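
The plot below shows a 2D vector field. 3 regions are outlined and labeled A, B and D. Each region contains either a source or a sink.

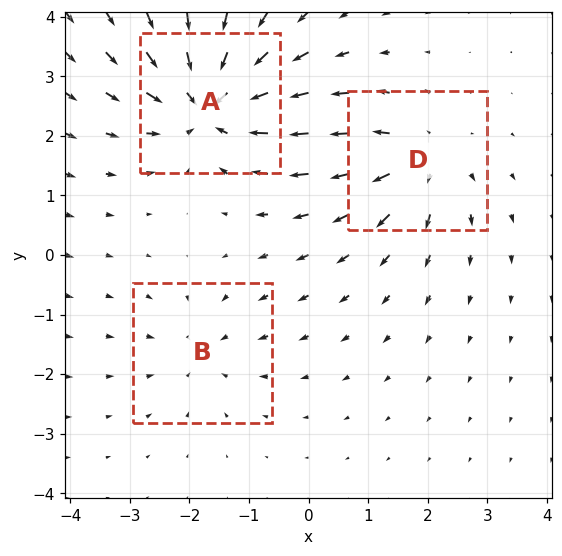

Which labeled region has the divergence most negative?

Divergence at each region's feature centre — A: about -5, B: about -2, D: about +3. Region A is most negative.

A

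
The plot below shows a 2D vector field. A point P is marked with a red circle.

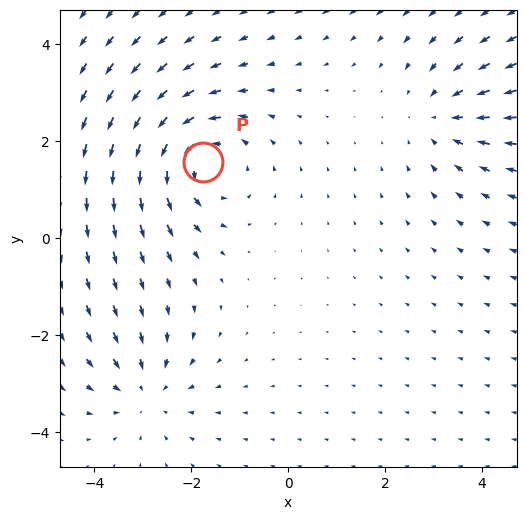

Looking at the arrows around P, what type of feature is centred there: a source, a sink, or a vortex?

At P (-1.8, 1.6) the arrows circulate counterclockwise. Divergence ≈0, curl about +5 — near-zero divergence with nonzero curl is a vortex.

vortex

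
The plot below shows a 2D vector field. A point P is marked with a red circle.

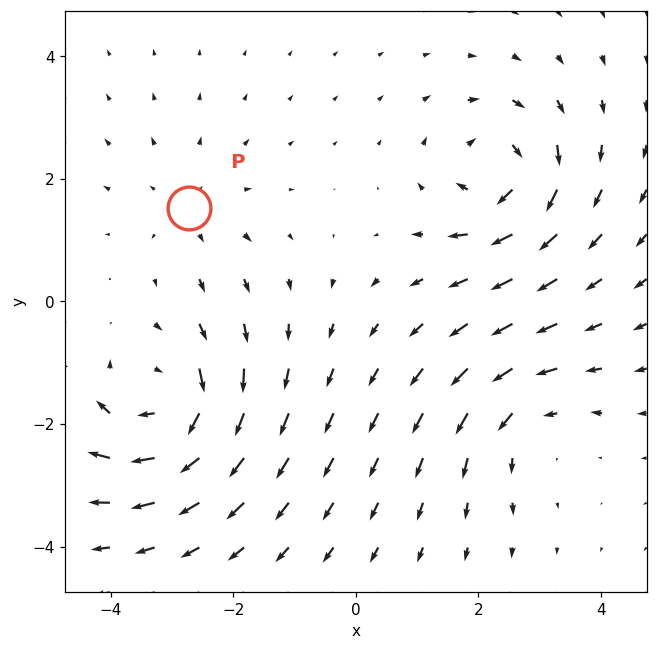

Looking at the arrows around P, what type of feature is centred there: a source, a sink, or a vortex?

source

At P (-2.7, 1.5) the arrows spread outward. Divergence about +2, curl ≈0 — positive divergence with near-zero curl is a source.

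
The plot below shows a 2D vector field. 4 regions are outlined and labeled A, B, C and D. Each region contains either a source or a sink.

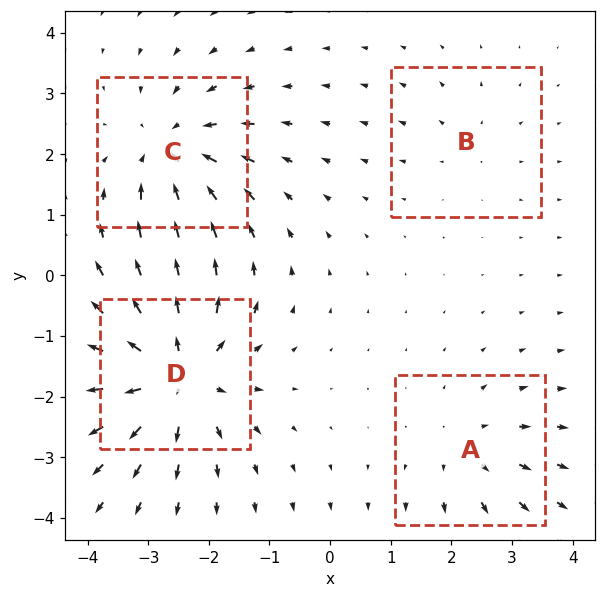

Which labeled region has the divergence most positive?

Divergence at each region's feature centre — A: about +3, B: about +2, C: about -5, D: about +7. Region D is most positive.

D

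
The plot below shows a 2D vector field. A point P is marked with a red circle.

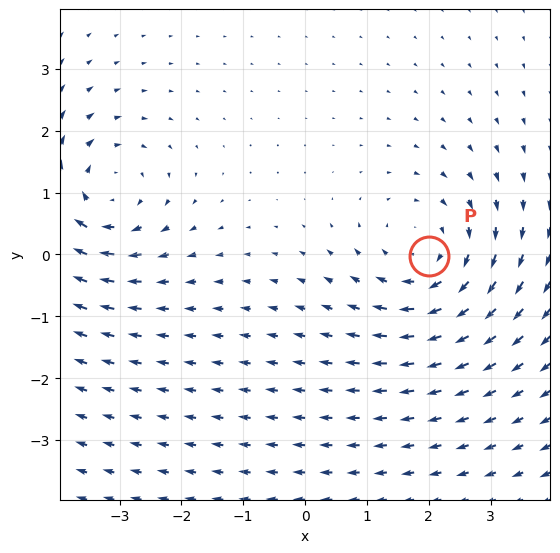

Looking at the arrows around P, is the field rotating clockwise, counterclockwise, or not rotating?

clockwise

Near P at (2.0, -0.0) the arrows circulate clockwise. The curl (z-component) there is about -3; negative curl means clockwise rotation.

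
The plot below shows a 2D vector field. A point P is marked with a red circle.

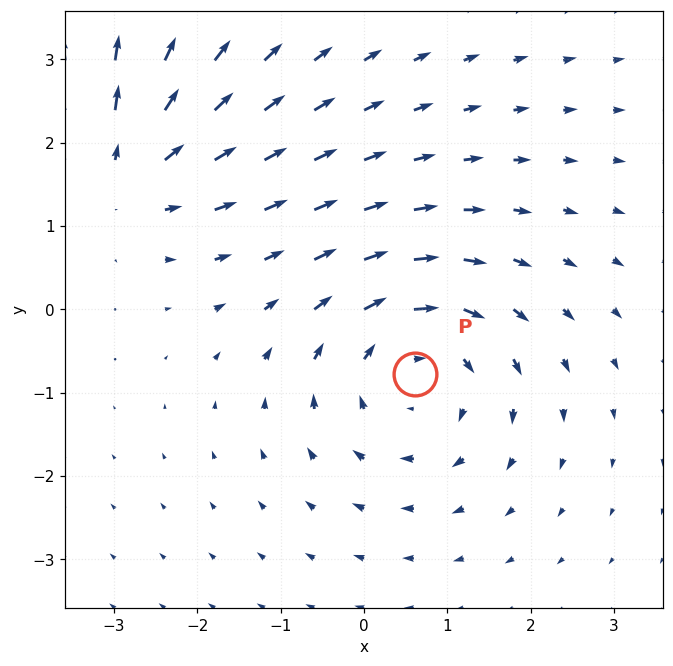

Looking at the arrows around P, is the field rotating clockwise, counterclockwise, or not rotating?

clockwise

Near P at (0.6, -0.8) the arrows circulate clockwise. The curl (z-component) there is about -4; negative curl means clockwise rotation.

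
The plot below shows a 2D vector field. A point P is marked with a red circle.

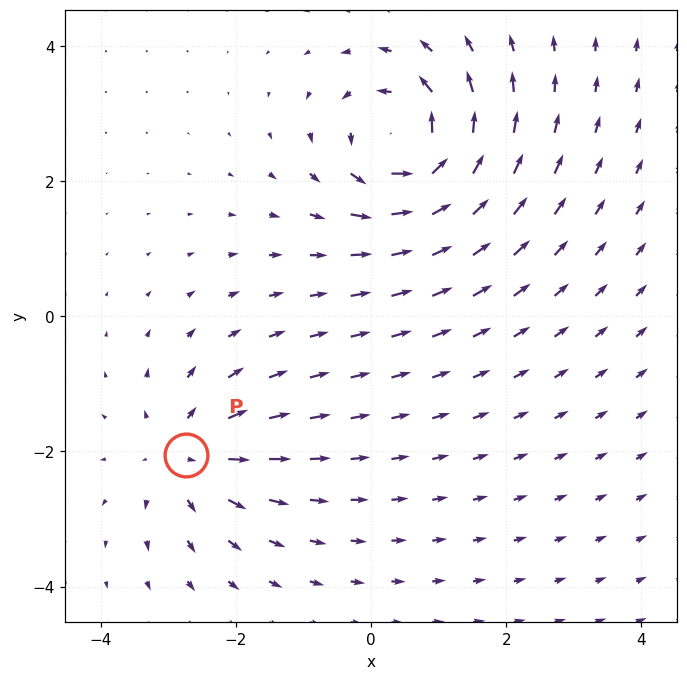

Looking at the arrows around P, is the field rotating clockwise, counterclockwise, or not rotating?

not rotating

Near P at (-2.7, -2.1) the arrows show no circulation. The curl there is ≈0.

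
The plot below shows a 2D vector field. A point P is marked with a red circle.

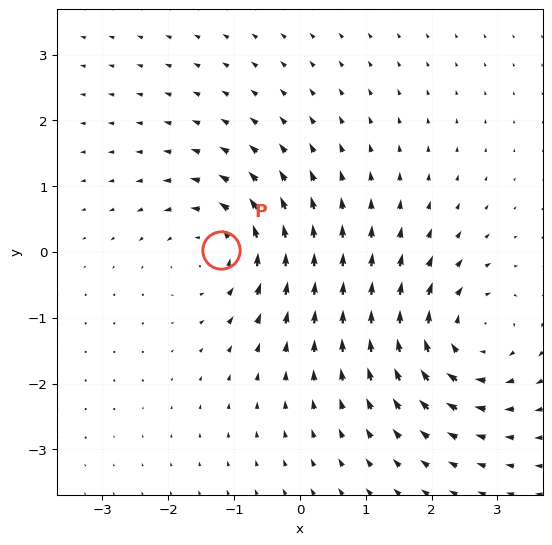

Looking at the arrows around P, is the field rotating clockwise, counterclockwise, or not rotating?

counterclockwise

Near P at (-1.2, 0.0) the arrows circulate counterclockwise. The curl (z-component) there is about +3; positive curl means counterclockwise rotation.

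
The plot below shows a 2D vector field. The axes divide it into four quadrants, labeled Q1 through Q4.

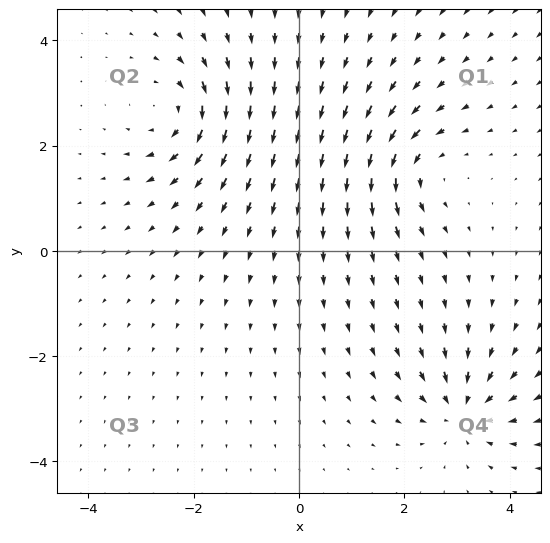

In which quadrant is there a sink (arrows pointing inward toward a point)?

Q4

The sink sits at approximately (3.1, -3.0), which lies in quadrant Q4. The divergence there is about -6, negative as expected for a sink.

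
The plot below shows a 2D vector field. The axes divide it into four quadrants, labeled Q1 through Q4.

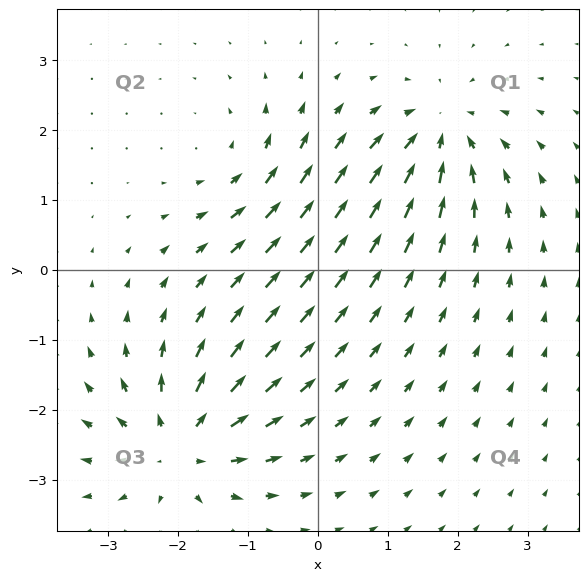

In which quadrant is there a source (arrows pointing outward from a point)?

Q3

The source sits at approximately (-2.0, -2.5), which lies in quadrant Q3. The divergence there is about +6, positive as expected for a source.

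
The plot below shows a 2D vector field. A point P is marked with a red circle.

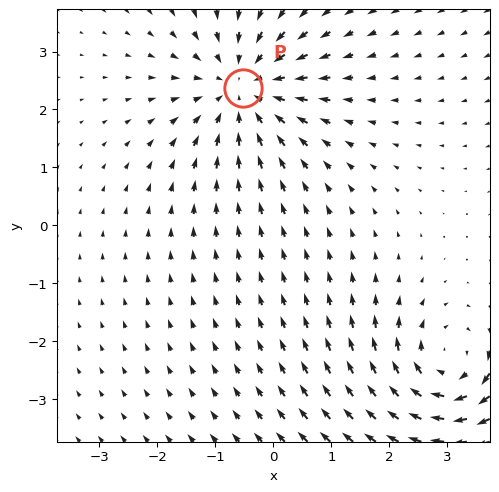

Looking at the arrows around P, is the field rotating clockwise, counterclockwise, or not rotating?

Near P at (-0.5, 2.4) the arrows show no circulation. The curl there is ≈0.

not rotating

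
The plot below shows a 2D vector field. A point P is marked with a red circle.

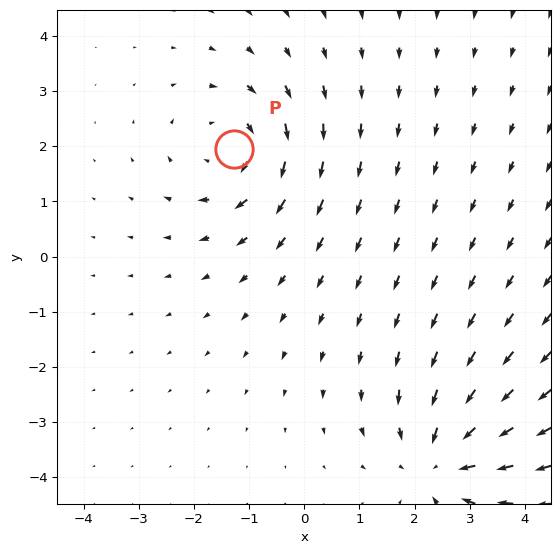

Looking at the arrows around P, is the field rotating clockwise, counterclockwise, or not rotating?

Near P at (-1.3, 2.0) the arrows circulate clockwise. The curl (z-component) there is about -4; negative curl means clockwise rotation.

clockwise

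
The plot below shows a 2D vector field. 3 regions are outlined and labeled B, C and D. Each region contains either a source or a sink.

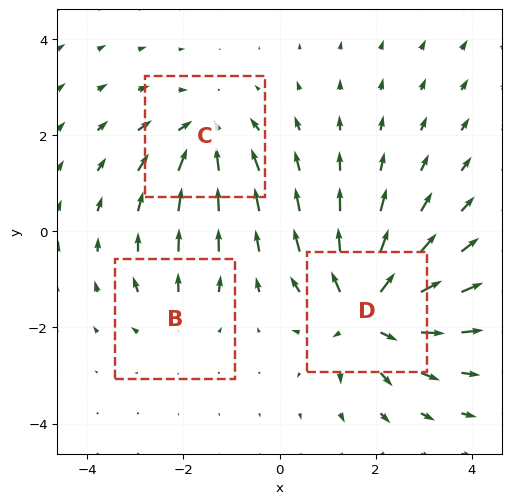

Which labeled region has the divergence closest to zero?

Divergence at each region's feature centre — B: about +2, C: about -3, D: about +5. Region B is closest to zero.

B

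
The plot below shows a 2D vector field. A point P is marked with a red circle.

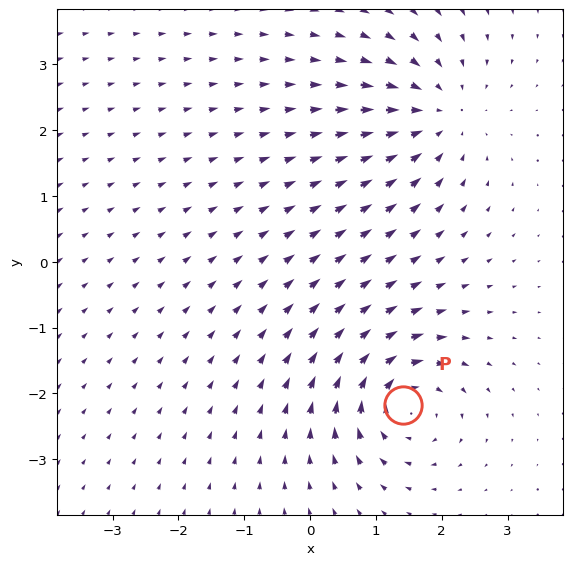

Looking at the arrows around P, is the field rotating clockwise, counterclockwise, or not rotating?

clockwise

Near P at (1.4, -2.2) the arrows circulate clockwise. The curl (z-component) there is about -4; negative curl means clockwise rotation.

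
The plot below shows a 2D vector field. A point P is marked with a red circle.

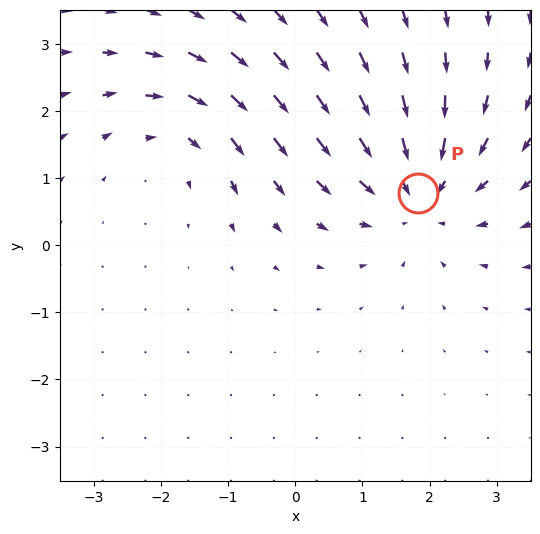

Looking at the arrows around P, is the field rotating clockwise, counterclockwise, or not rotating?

not rotating

Near P at (1.8, 0.8) the arrows show no circulation. The curl there is ≈0.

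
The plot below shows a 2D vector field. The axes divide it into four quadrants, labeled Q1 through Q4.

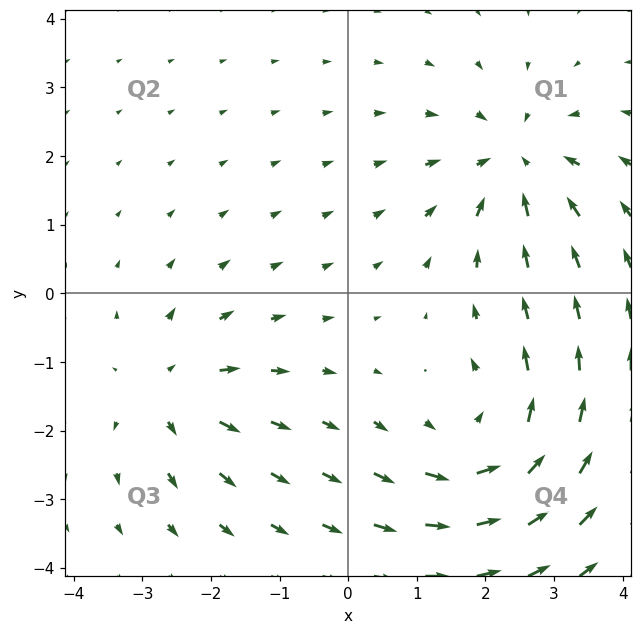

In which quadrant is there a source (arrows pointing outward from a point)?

Q3

The source sits at approximately (-2.6, -1.4), which lies in quadrant Q3. The divergence there is about +4, positive as expected for a source.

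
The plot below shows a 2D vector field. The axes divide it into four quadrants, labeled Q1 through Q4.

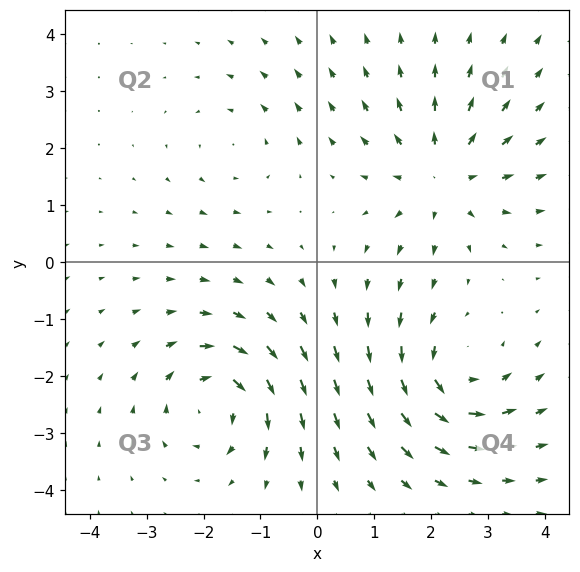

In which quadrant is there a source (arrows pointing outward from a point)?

Q1

The source sits at approximately (2.2, 1.5), which lies in quadrant Q1. The divergence there is about +4, positive as expected for a source.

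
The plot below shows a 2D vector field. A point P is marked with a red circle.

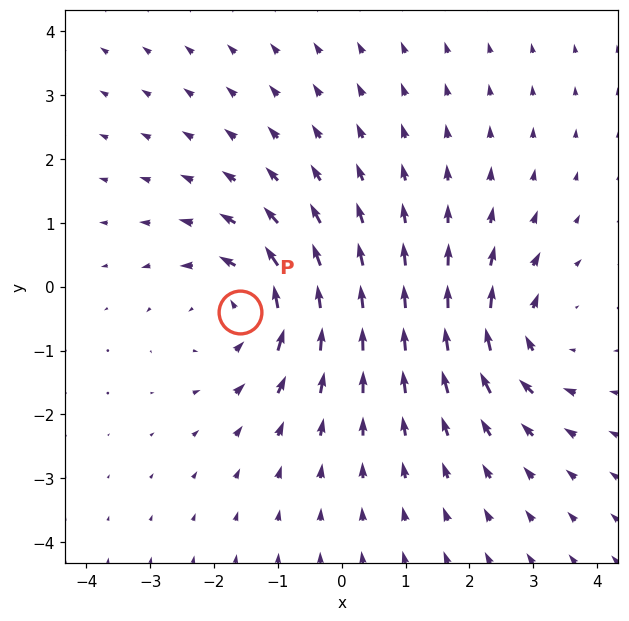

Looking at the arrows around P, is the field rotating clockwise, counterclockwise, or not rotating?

Near P at (-1.6, -0.4) the arrows circulate counterclockwise. The curl (z-component) there is about +4; positive curl means counterclockwise rotation.

counterclockwise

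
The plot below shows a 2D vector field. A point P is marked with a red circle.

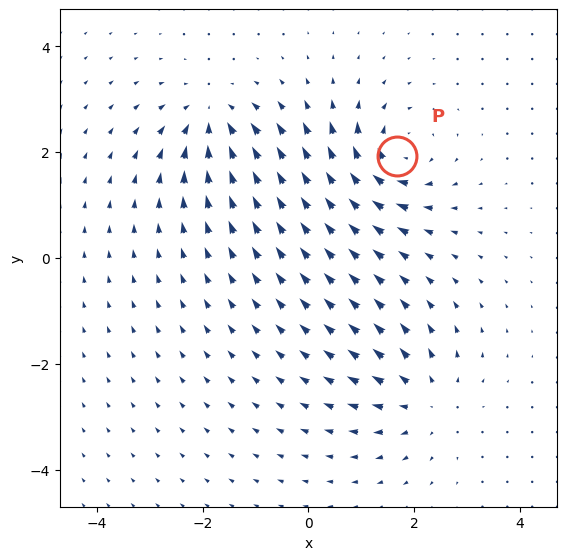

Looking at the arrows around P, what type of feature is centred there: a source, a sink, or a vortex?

At P (1.7, 1.9) the arrows circulate clockwise. Divergence ≈0, curl about -7 — near-zero divergence with nonzero curl is a vortex.

vortex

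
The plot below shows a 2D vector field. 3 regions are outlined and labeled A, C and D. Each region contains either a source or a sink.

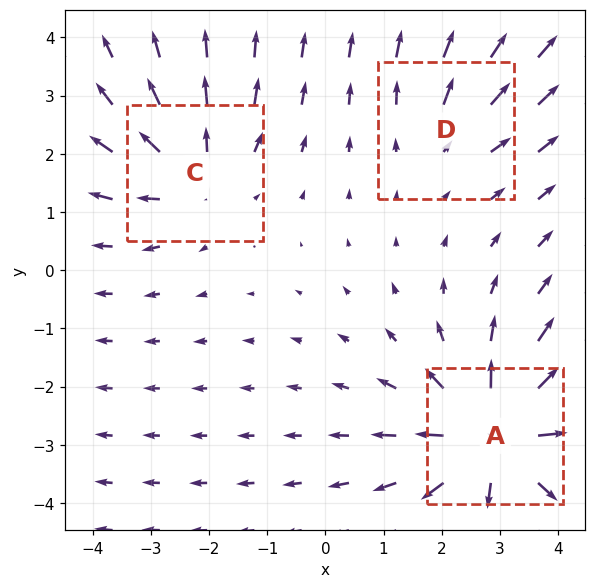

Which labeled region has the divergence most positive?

A

Divergence at each region's feature centre — A: about +5, C: about +3, D: about +2. Region A is most positive.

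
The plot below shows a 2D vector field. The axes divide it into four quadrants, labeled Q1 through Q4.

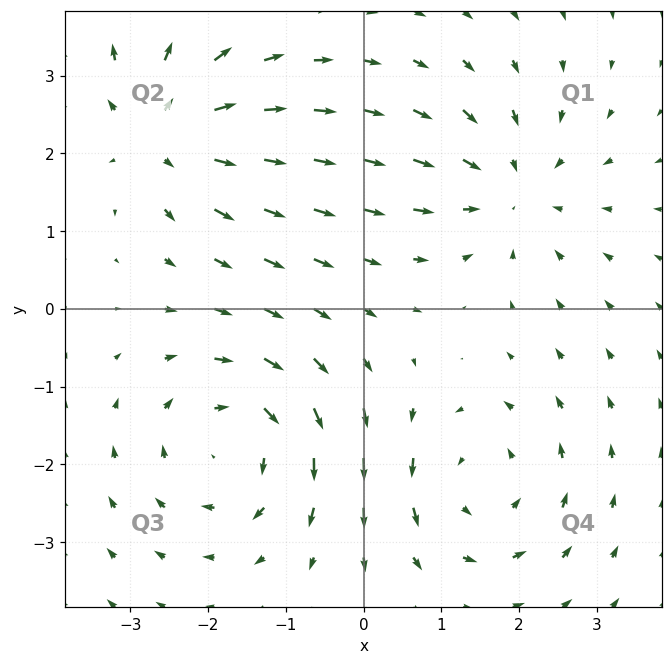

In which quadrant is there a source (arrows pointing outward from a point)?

Q2

The source sits at approximately (-2.6, 2.3), which lies in quadrant Q2. The divergence there is about +5, positive as expected for a source.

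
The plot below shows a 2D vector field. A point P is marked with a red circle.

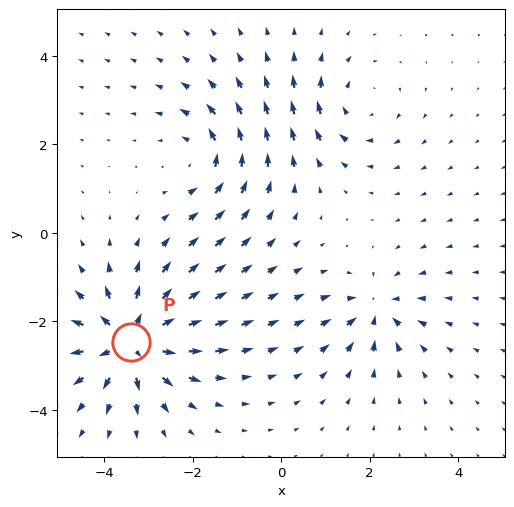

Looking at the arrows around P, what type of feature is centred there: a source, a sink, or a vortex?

At P (-3.4, -2.5) the arrows spread outward. Divergence about +6, curl ≈0 — positive divergence with near-zero curl is a source.

source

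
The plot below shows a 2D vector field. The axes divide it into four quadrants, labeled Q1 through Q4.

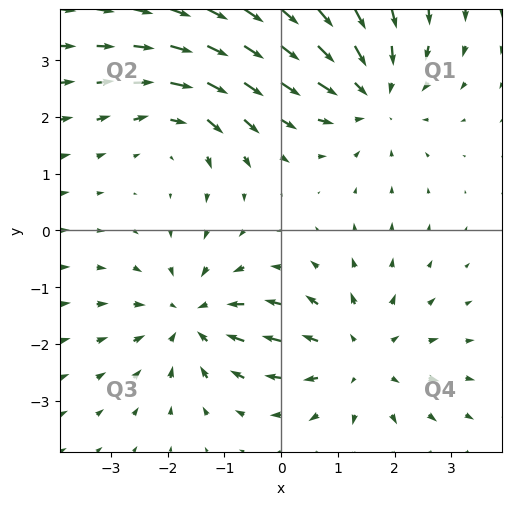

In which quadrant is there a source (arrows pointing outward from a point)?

The source sits at approximately (1.4, -2.2), which lies in quadrant Q4. The divergence there is about +3, positive as expected for a source.

Q4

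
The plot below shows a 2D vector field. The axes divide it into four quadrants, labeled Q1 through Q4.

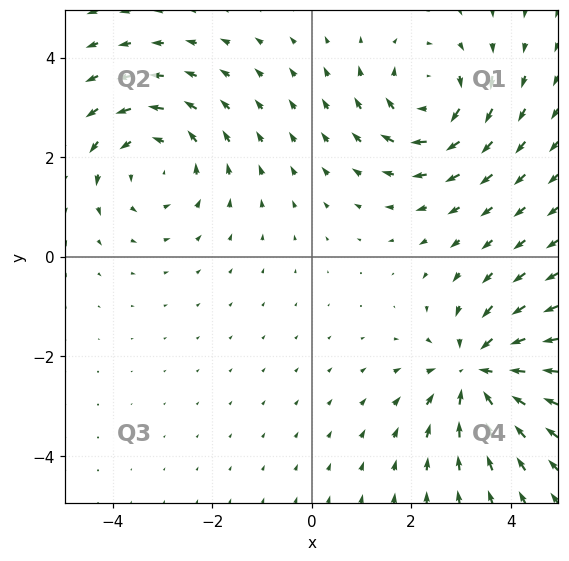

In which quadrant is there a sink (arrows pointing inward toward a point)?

The sink sits at approximately (3.3, -2.3), which lies in quadrant Q4. The divergence there is about -4, negative as expected for a sink.

Q4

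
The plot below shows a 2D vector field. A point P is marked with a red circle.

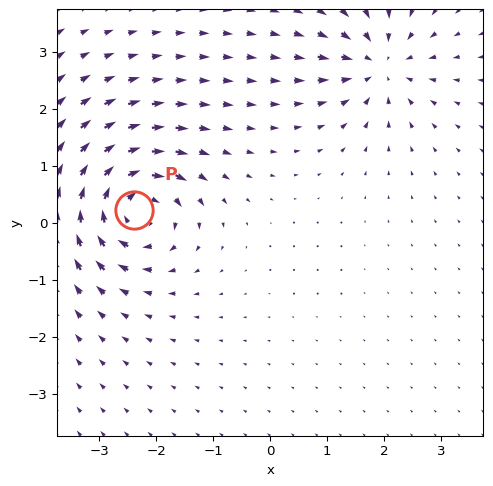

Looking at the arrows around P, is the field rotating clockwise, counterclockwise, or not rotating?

Near P at (-2.4, 0.2) the arrows circulate clockwise. The curl (z-component) there is about -7; negative curl means clockwise rotation.

clockwise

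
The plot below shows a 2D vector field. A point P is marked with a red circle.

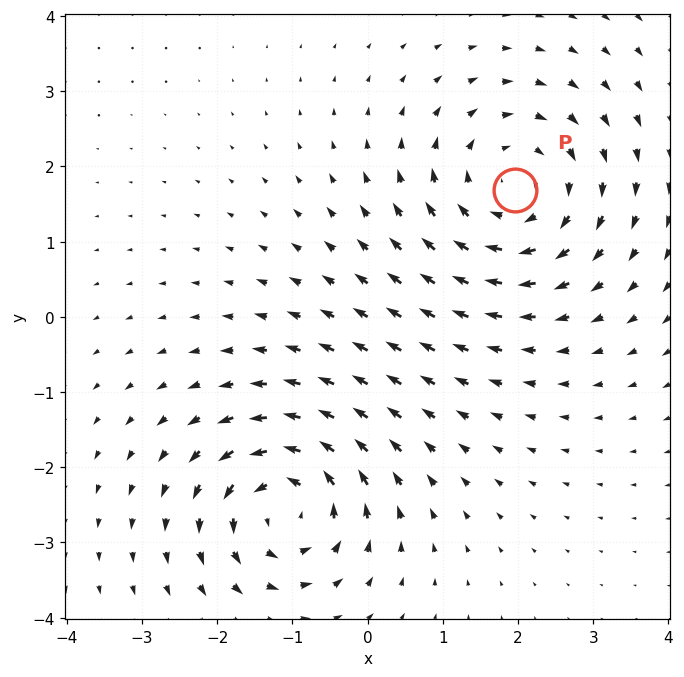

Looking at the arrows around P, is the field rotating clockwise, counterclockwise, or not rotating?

Near P at (2.0, 1.7) the arrows circulate clockwise. The curl (z-component) there is about -4; negative curl means clockwise rotation.

clockwise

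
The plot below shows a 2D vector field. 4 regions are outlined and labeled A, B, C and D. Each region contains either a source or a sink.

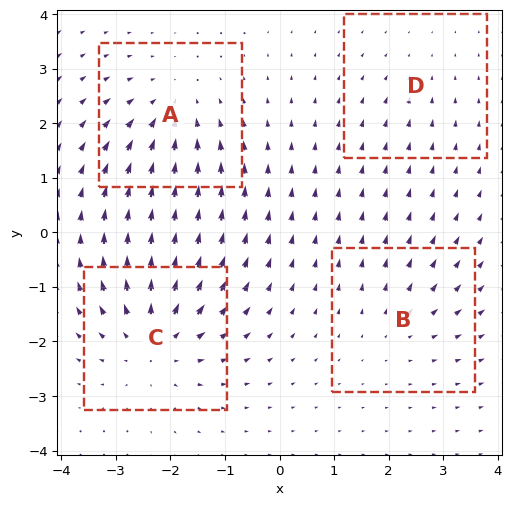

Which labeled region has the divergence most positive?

Divergence at each region's feature centre — A: about -5, B: about +3, C: about +6, D: about -2. Region C is most positive.

C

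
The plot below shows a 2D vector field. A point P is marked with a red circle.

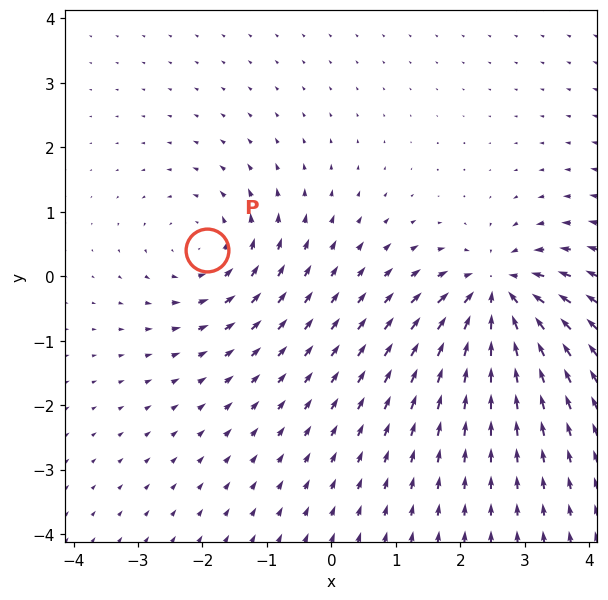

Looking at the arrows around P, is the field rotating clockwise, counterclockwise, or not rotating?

Near P at (-1.9, 0.4) the arrows circulate counterclockwise. The curl (z-component) there is about +3; positive curl means counterclockwise rotation.

counterclockwise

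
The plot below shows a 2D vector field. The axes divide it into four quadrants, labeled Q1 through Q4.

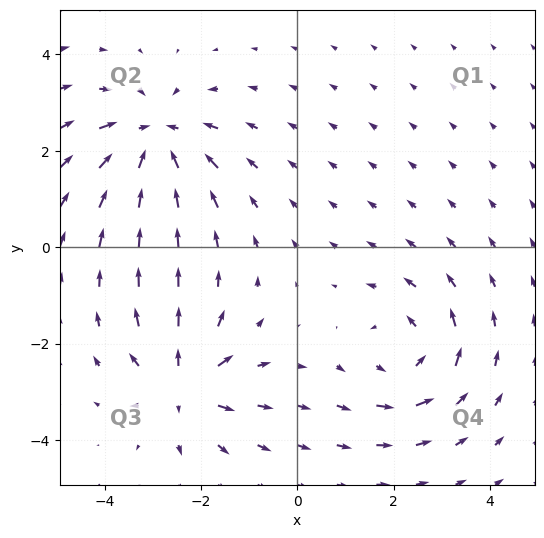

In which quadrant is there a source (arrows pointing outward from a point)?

The source sits at approximately (-2.4, -2.9), which lies in quadrant Q3. The divergence there is about +5, positive as expected for a source.

Q3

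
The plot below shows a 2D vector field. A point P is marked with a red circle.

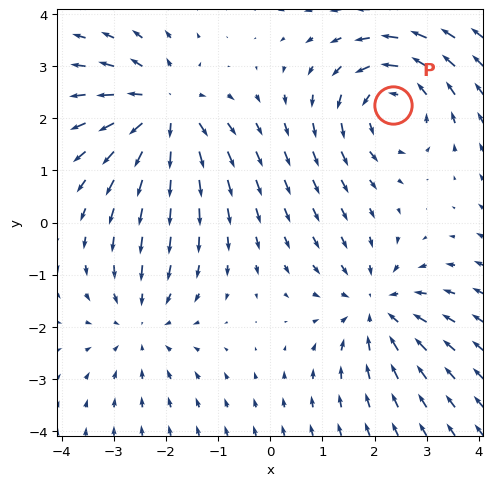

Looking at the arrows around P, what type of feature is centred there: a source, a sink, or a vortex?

At P (2.4, 2.3) the arrows circulate counterclockwise. Divergence ≈0, curl about +4 — near-zero divergence with nonzero curl is a vortex.

vortex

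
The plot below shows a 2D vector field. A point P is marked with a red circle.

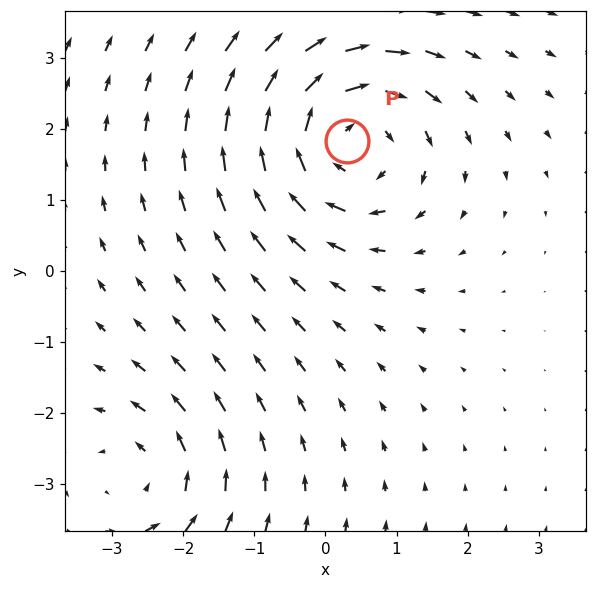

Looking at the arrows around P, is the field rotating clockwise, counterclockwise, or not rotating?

clockwise

Near P at (0.3, 1.8) the arrows circulate clockwise. The curl (z-component) there is about -4; negative curl means clockwise rotation.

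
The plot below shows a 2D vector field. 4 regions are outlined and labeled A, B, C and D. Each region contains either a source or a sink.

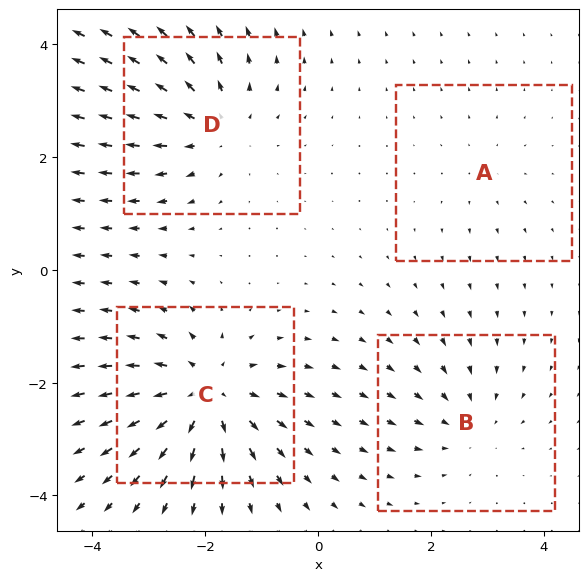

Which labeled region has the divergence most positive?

C

Divergence at each region's feature centre — A: about +2, B: about -3, C: about +6, D: about +5. Region C is most positive.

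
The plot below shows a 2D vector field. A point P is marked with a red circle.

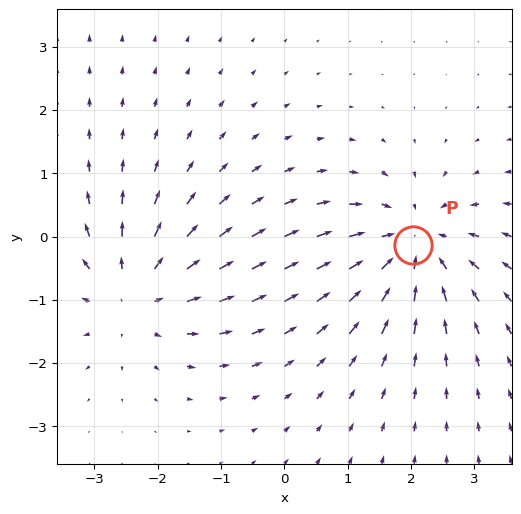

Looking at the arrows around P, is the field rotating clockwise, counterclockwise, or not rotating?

Near P at (2.0, -0.1) the arrows show no circulation. The curl there is ≈0.

not rotating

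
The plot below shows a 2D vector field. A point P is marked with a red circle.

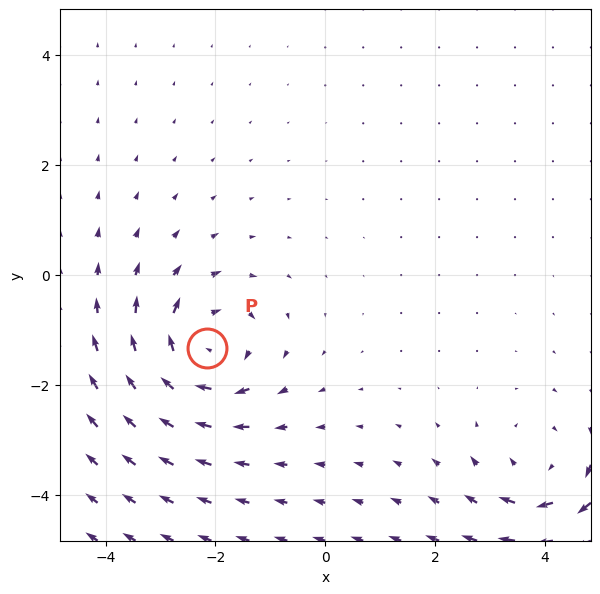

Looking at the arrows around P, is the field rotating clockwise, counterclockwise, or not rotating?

clockwise

Near P at (-2.1, -1.3) the arrows circulate clockwise. The curl (z-component) there is about -4; negative curl means clockwise rotation.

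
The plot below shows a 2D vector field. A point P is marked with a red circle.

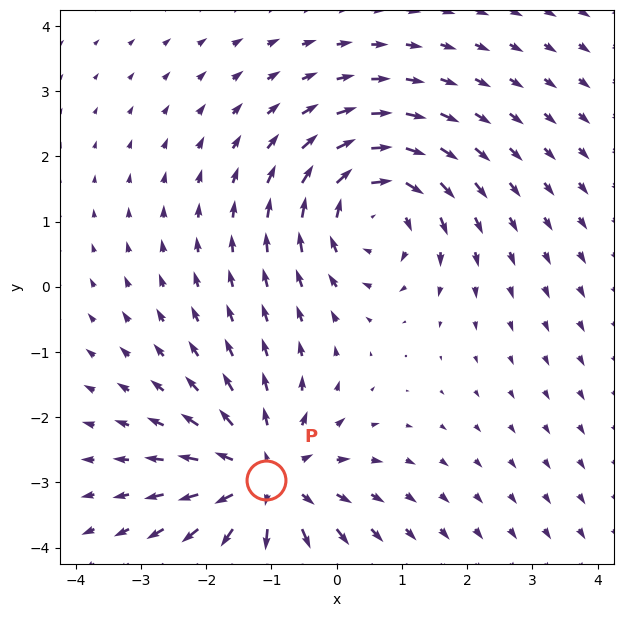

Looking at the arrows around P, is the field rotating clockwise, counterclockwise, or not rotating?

Near P at (-1.1, -3.0) the arrows show no circulation. The curl there is ≈0.

not rotating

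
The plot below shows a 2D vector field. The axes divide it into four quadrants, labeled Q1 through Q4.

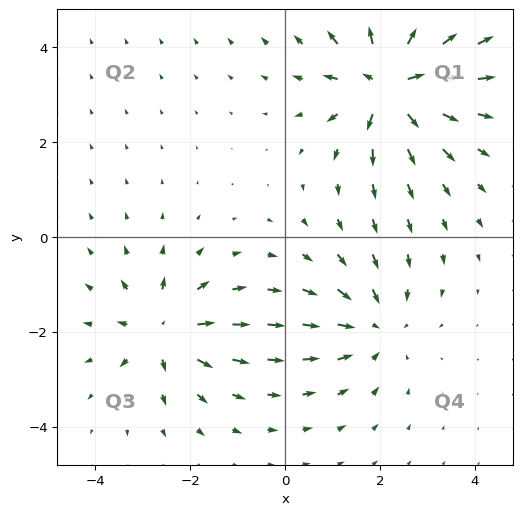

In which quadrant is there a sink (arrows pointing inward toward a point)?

The sink sits at approximately (1.9, -1.9), which lies in quadrant Q4. The divergence there is about -3, negative as expected for a sink.

Q4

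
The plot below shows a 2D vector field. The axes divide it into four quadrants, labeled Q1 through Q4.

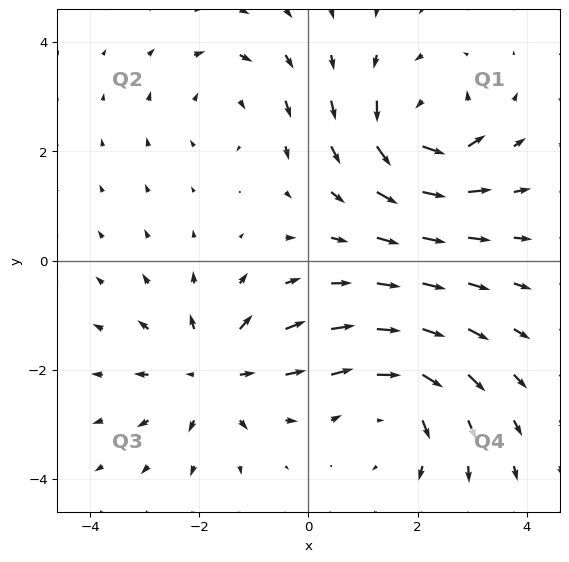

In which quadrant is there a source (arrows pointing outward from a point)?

Q3

The source sits at approximately (-1.7, -2.0), which lies in quadrant Q3. The divergence there is about +5, positive as expected for a source.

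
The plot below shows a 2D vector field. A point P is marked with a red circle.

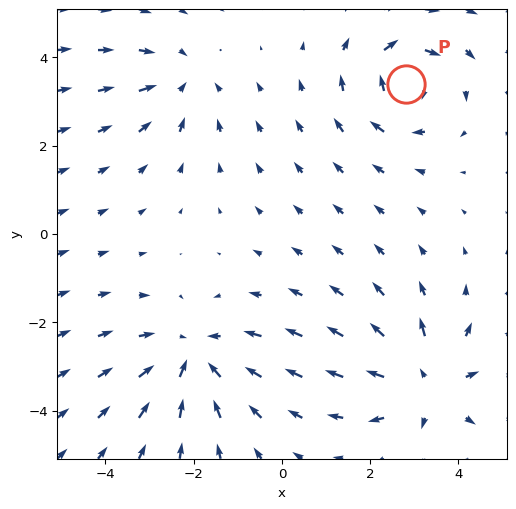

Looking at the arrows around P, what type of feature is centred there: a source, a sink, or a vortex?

vortex

At P (2.8, 3.4) the arrows circulate clockwise. Divergence ≈0, curl about -4 — near-zero divergence with nonzero curl is a vortex.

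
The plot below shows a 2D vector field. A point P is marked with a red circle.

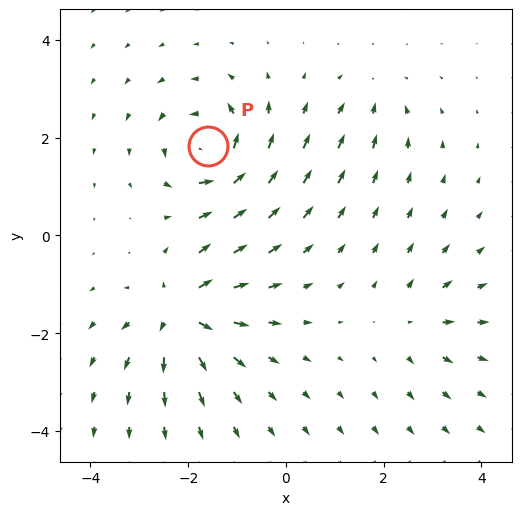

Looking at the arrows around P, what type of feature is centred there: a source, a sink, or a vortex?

At P (-1.6, 1.8) the arrows circulate counterclockwise. Divergence ≈0, curl about +7 — near-zero divergence with nonzero curl is a vortex.

vortex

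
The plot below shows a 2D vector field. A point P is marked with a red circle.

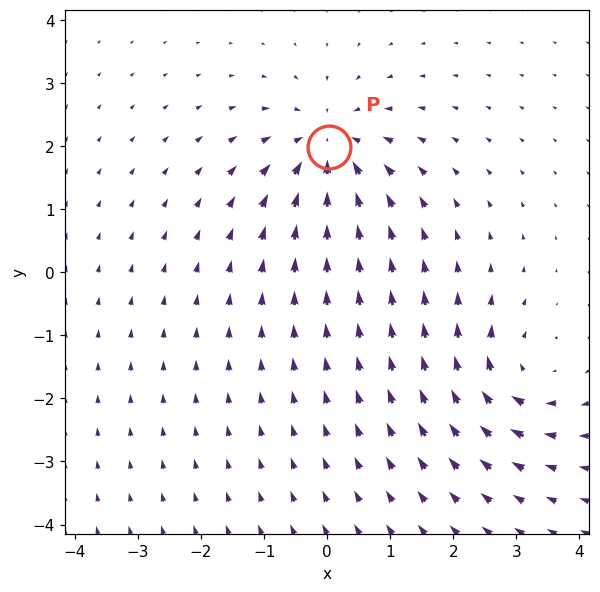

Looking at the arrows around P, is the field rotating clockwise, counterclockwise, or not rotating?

not rotating

Near P at (0.0, 2.0) the arrows show no circulation. The curl there is ≈0.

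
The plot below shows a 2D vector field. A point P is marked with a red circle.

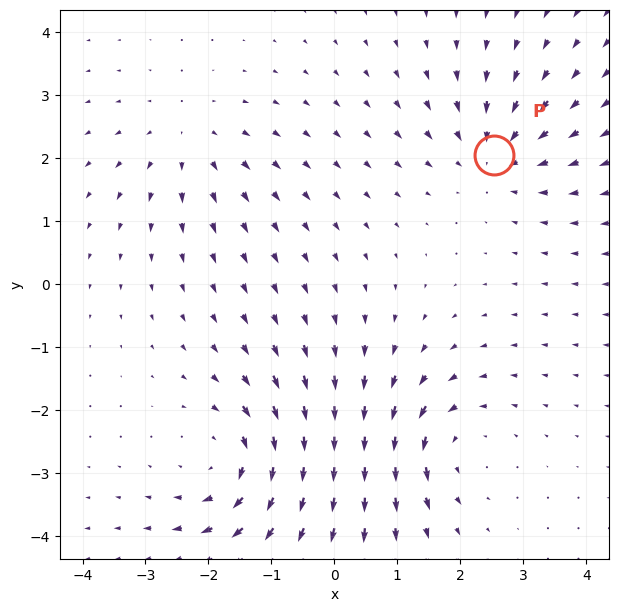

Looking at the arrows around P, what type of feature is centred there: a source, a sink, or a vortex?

At P (2.5, 2.0) the arrows converge inward. Divergence about -4, curl ≈0 — negative divergence with near-zero curl is a sink.

sink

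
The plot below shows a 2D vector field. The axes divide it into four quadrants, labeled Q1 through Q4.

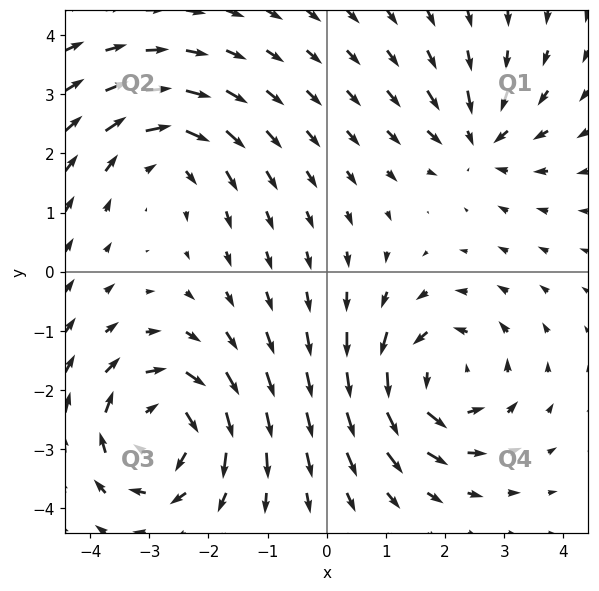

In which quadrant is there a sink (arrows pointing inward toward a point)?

Q1

The sink sits at approximately (2.6, 2.2), which lies in quadrant Q1. The divergence there is about -4, negative as expected for a sink.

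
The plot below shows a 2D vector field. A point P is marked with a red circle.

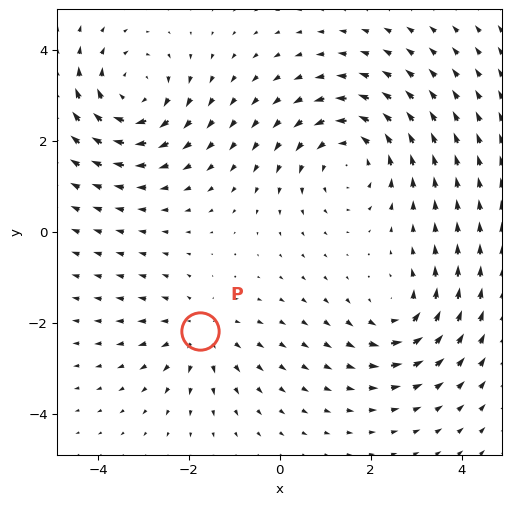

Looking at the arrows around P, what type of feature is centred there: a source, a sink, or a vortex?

At P (-1.8, -2.2) the arrows spread outward. Divergence about +3, curl ≈0 — positive divergence with near-zero curl is a source.

source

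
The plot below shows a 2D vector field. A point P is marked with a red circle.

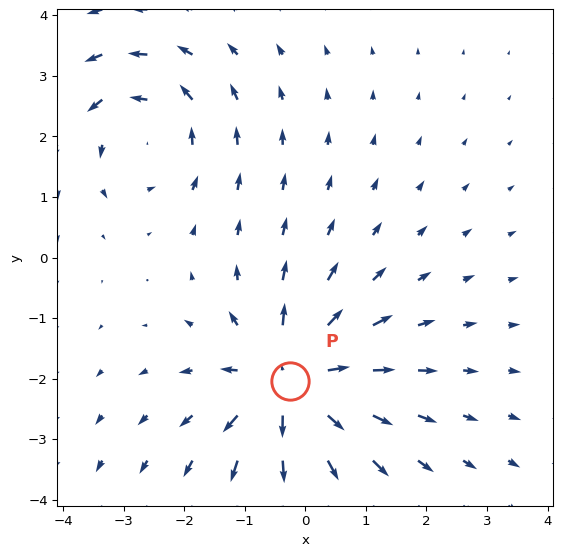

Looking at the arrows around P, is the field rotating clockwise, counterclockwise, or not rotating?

not rotating

Near P at (-0.2, -2.0) the arrows show no circulation. The curl there is ≈0.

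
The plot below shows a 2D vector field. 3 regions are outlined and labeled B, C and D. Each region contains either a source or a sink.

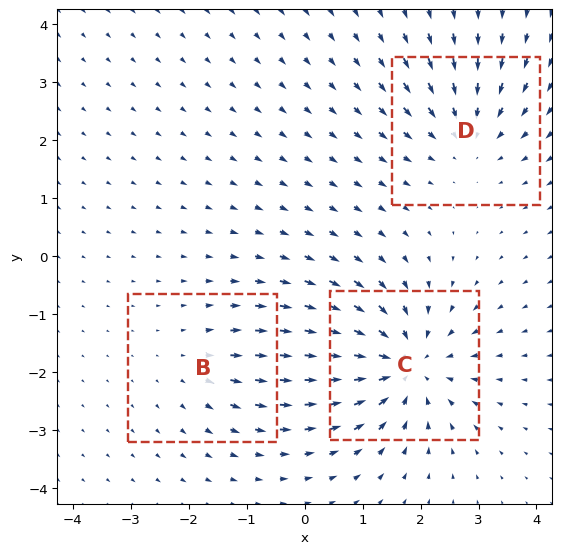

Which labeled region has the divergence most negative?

C

Divergence at each region's feature centre — B: about +2, C: about -5, D: about -3. Region C is most negative.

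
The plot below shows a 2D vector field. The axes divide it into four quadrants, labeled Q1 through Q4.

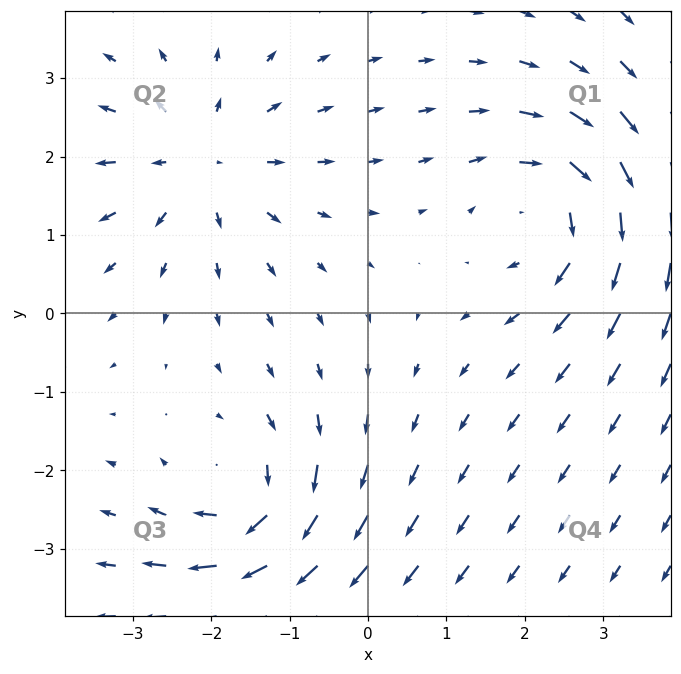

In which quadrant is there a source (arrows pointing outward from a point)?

The source sits at approximately (-2.1, 1.9), which lies in quadrant Q2. The divergence there is about +3, positive as expected for a source.

Q2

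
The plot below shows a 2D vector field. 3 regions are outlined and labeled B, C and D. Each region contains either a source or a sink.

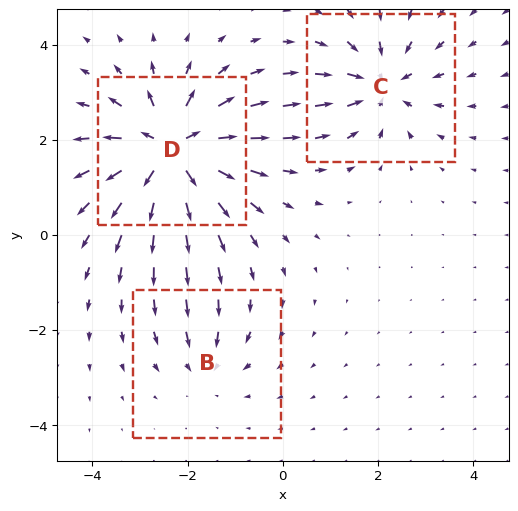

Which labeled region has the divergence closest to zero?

Divergence at each region's feature centre — B: about -2, C: about -4, D: about +6. Region B is closest to zero.

B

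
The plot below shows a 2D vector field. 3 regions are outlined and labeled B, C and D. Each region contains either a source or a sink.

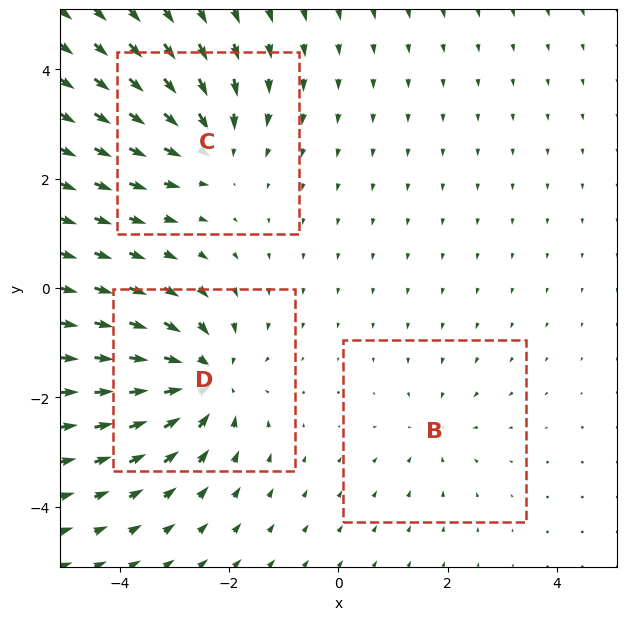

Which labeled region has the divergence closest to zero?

B

Divergence at each region's feature centre — B: about -2, C: about -4, D: about -5. Region B is closest to zero.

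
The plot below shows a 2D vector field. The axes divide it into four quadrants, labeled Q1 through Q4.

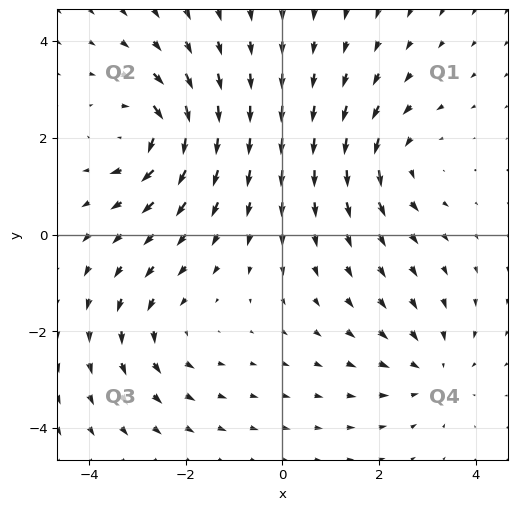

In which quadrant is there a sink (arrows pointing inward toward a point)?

The sink sits at approximately (3.1, -2.8), which lies in quadrant Q4. The divergence there is about -3, negative as expected for a sink.

Q4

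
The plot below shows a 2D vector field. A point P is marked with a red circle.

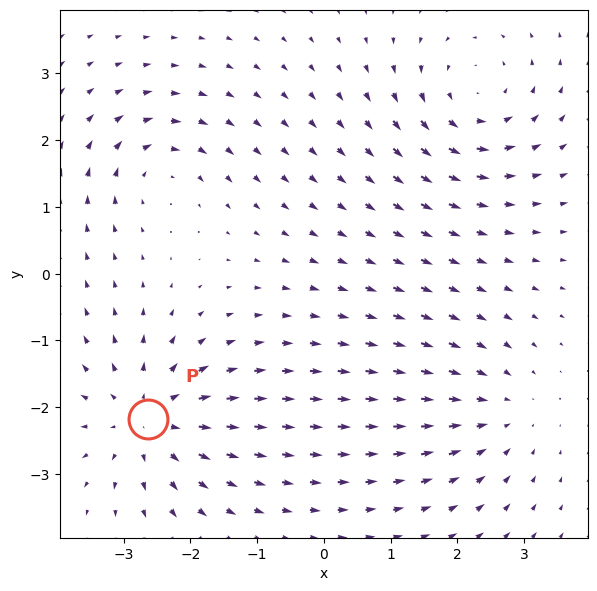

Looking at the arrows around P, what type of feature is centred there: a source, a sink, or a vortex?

source

At P (-2.6, -2.2) the arrows spread outward. Divergence about +5, curl ≈0 — positive divergence with near-zero curl is a source.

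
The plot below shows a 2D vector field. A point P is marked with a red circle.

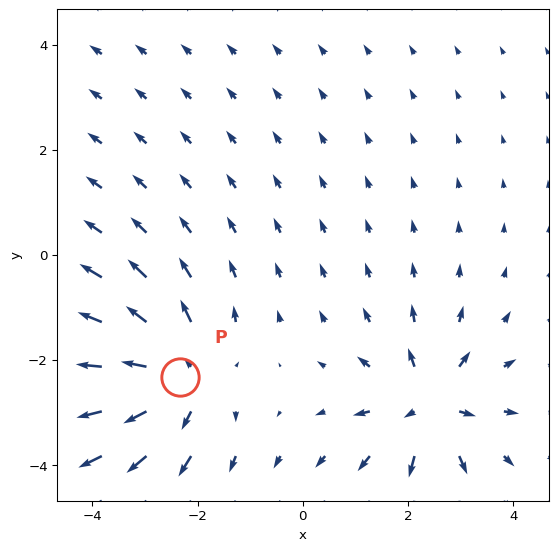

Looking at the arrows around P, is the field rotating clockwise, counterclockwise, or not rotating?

Near P at (-2.3, -2.3) the arrows show no circulation. The curl there is ≈0.

not rotating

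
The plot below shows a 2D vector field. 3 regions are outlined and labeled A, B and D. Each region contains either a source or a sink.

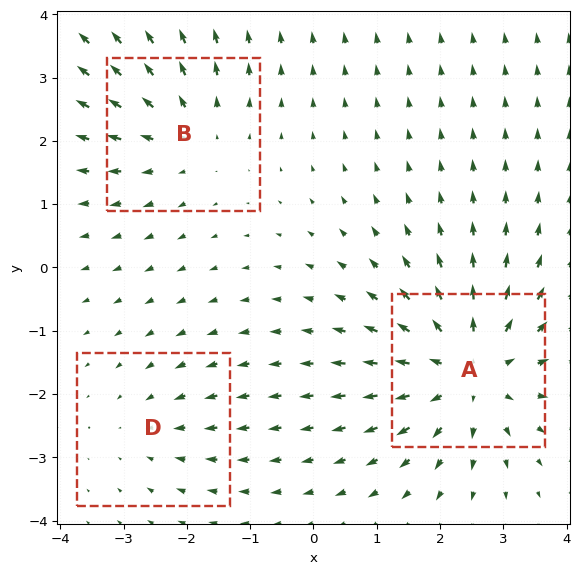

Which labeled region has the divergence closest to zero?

D

Divergence at each region's feature centre — A: about +4, B: about +3, D: about -2. Region D is closest to zero.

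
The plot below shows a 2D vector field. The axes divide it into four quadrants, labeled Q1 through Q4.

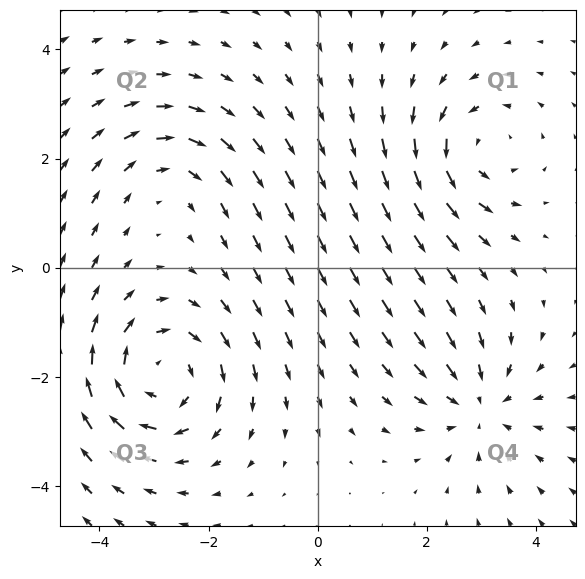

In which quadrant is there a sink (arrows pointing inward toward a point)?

Q4

The sink sits at approximately (3.0, -2.5), which lies in quadrant Q4. The divergence there is about -3, negative as expected for a sink.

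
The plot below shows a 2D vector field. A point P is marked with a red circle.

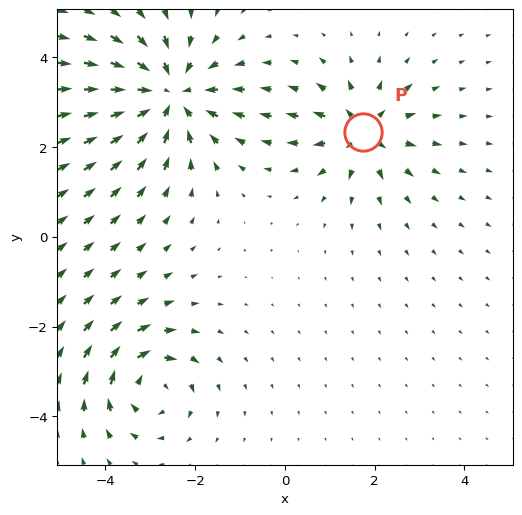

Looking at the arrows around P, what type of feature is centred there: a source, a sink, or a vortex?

At P (1.7, 2.3) the arrows spread outward. Divergence about +4, curl ≈0 — positive divergence with near-zero curl is a source.

source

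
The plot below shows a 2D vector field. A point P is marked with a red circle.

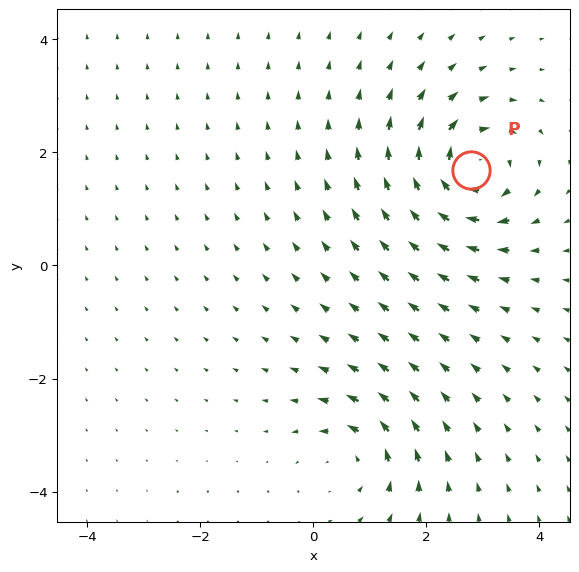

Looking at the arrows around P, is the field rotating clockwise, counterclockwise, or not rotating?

clockwise

Near P at (2.8, 1.7) the arrows circulate clockwise. The curl (z-component) there is about -7; negative curl means clockwise rotation.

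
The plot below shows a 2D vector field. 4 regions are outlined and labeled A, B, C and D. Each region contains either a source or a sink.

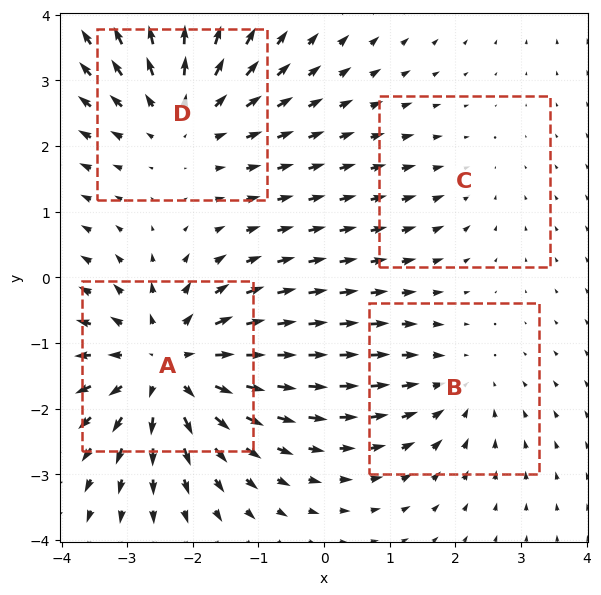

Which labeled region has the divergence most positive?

A

Divergence at each region's feature centre — A: about +6, B: about -3, C: about -2, D: about +4. Region A is most positive.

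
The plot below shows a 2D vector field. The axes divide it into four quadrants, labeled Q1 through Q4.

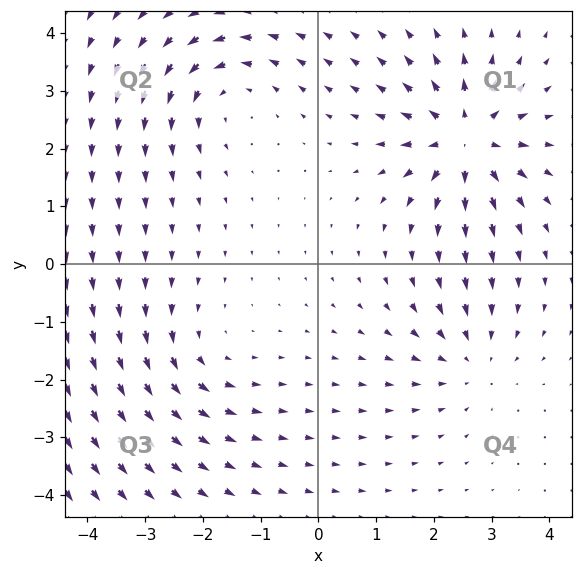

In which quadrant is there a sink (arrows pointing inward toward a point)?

Q4

The sink sits at approximately (2.7, -1.6), which lies in quadrant Q4. The divergence there is about -3, negative as expected for a sink.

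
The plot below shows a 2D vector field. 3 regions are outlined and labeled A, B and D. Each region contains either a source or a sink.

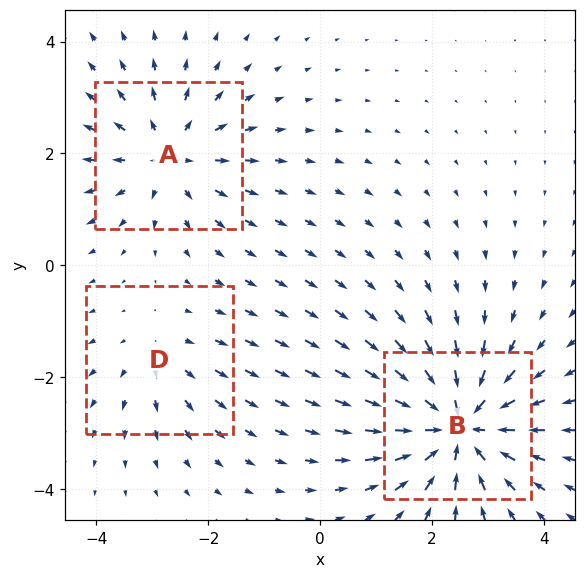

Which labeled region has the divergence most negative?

B

Divergence at each region's feature centre — A: about +3, B: about -5, D: about +2. Region B is most negative.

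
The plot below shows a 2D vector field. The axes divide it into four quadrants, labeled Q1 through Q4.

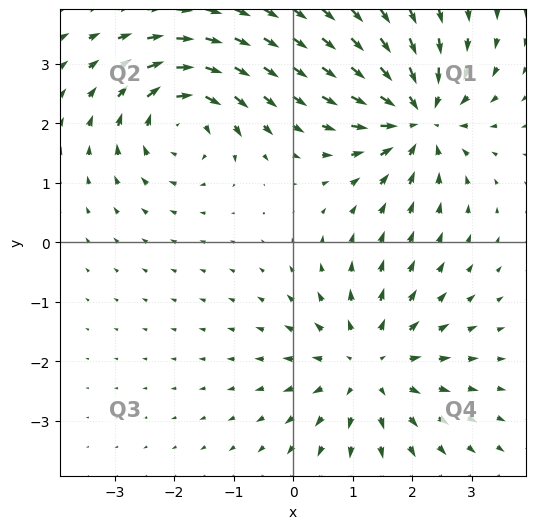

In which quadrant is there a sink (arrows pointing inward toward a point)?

The sink sits at approximately (2.1, 2.1), which lies in quadrant Q1. The divergence there is about -6, negative as expected for a sink.

Q1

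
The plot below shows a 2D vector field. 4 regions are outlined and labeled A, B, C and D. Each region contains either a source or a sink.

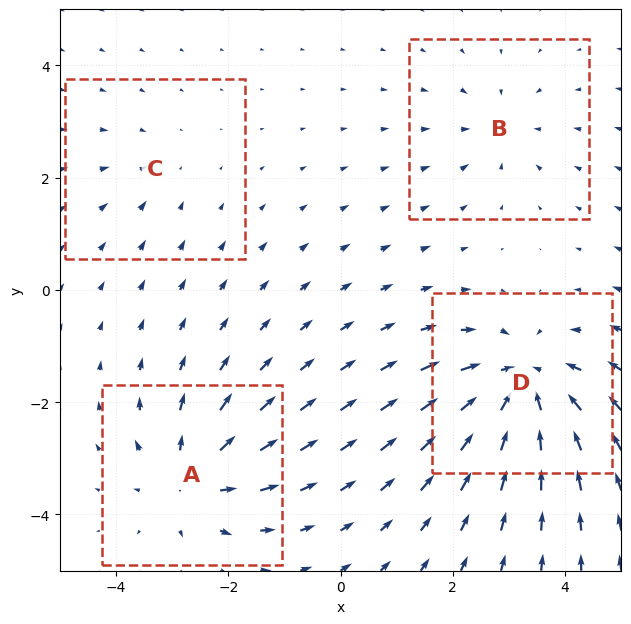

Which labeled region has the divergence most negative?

D

Divergence at each region's feature centre — A: about +5, B: about -3, C: about -2, D: about -7. Region D is most negative.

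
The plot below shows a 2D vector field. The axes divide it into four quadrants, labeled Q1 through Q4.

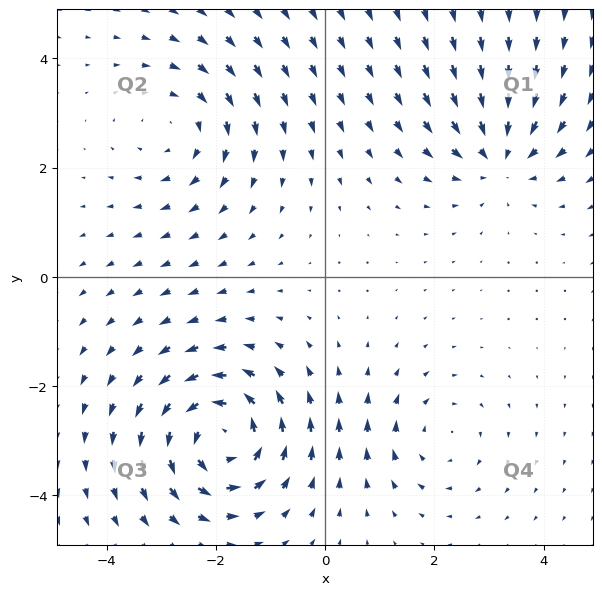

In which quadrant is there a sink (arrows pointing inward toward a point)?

The sink sits at approximately (3.2, 2.2), which lies in quadrant Q1. The divergence there is about -4, negative as expected for a sink.

Q1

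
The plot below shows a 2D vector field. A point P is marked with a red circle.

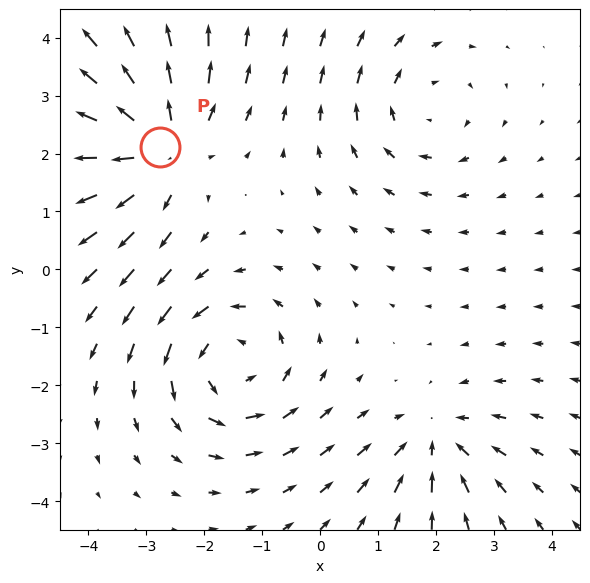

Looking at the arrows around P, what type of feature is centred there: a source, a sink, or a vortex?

At P (-2.8, 2.1) the arrows spread outward. Divergence about +5, curl ≈0 — positive divergence with near-zero curl is a source.

source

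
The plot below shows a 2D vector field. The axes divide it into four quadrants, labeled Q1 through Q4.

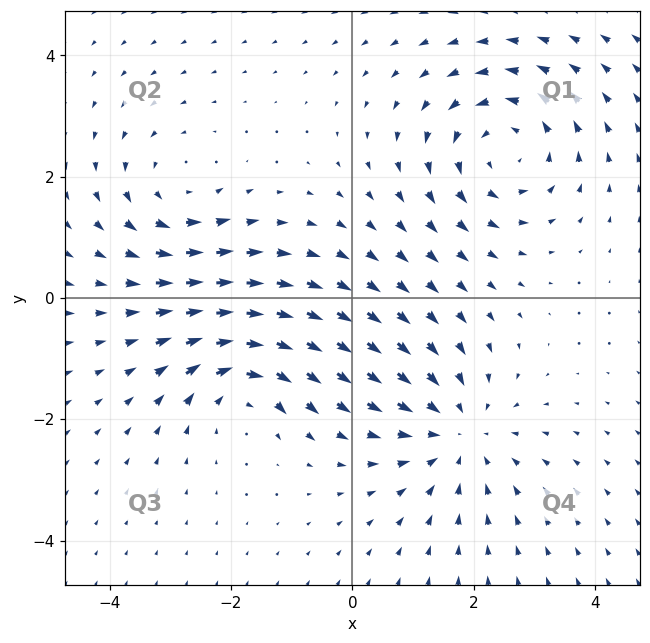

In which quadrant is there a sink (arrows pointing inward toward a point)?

The sink sits at approximately (1.7, -2.2), which lies in quadrant Q4. The divergence there is about -4, negative as expected for a sink.

Q4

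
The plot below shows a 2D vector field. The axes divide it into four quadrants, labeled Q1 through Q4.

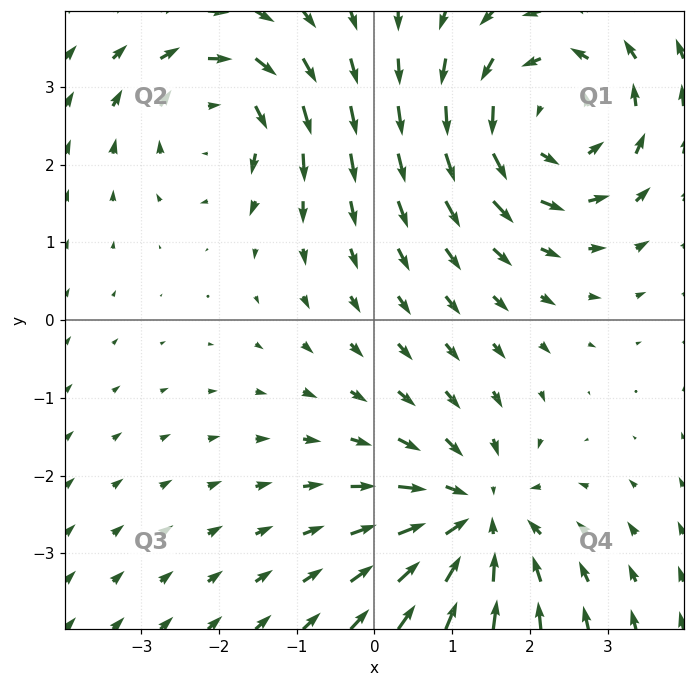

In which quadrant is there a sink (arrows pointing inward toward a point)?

The sink sits at approximately (1.3, -2.5), which lies in quadrant Q4. The divergence there is about -4, negative as expected for a sink.

Q4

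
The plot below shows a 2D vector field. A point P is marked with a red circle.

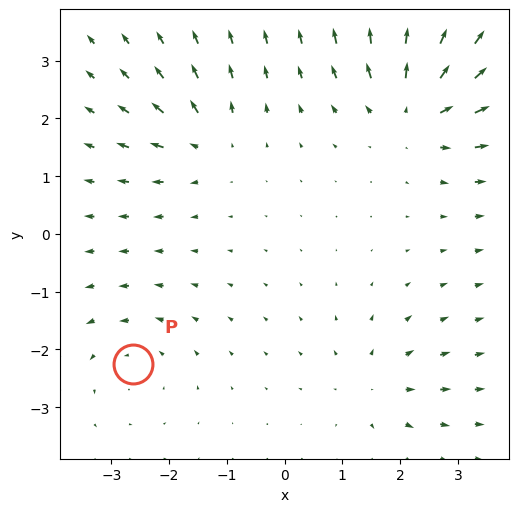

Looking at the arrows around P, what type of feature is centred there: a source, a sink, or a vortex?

At P (-2.6, -2.2) the arrows circulate counterclockwise. Divergence ≈0, curl about +2 — near-zero divergence with nonzero curl is a vortex.

vortex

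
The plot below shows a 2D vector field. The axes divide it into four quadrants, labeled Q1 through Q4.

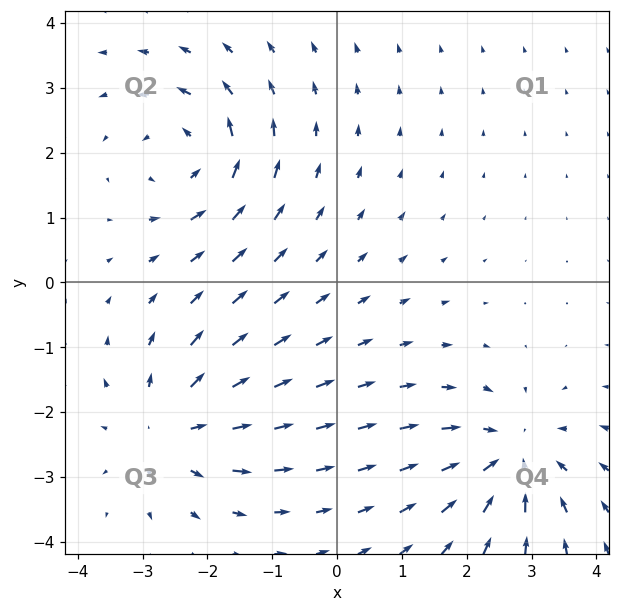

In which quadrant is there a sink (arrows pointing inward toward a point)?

Q4

The sink sits at approximately (2.7, -2.7), which lies in quadrant Q4. The divergence there is about -5, negative as expected for a sink.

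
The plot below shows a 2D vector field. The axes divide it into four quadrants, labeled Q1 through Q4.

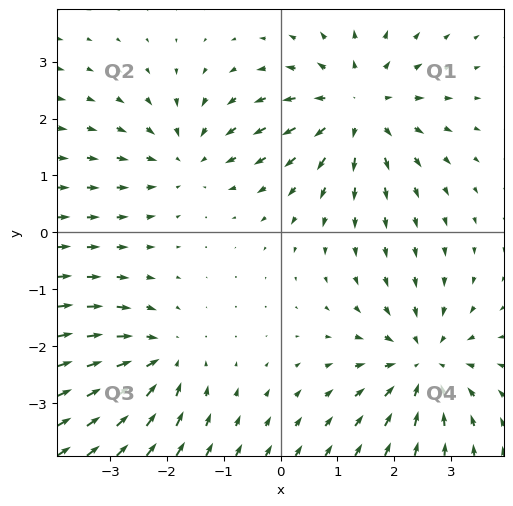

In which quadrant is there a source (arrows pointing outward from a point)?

The source sits at approximately (1.3, 2.2), which lies in quadrant Q1. The divergence there is about +4, positive as expected for a source.

Q1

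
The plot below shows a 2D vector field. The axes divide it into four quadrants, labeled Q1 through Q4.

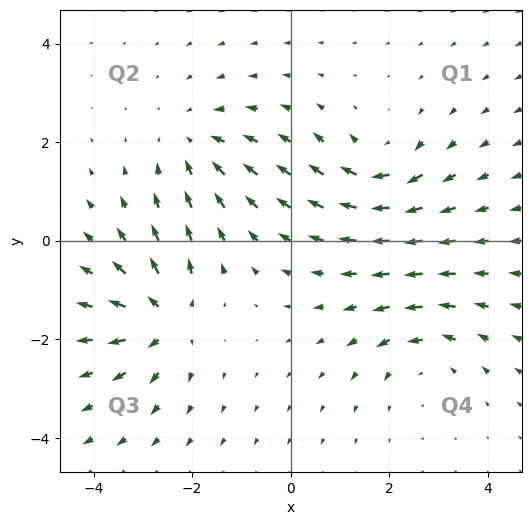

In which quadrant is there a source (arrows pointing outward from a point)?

The source sits at approximately (-2.6, -1.6), which lies in quadrant Q3. The divergence there is about +5, positive as expected for a source.

Q3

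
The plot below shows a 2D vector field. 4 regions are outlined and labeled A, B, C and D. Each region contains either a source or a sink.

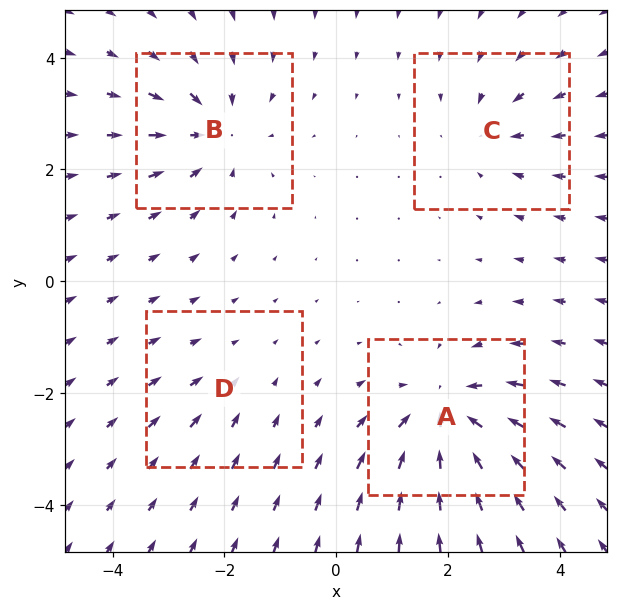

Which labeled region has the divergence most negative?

A

Divergence at each region's feature centre — A: about -6, B: about -5, C: about -3, D: about -2. Region A is most negative.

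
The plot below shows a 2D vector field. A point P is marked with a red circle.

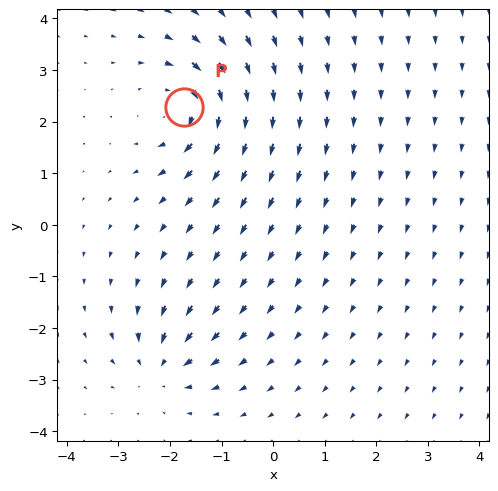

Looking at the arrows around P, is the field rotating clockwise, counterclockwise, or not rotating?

clockwise

Near P at (-1.7, 2.3) the arrows circulate clockwise. The curl (z-component) there is about -5; negative curl means clockwise rotation.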